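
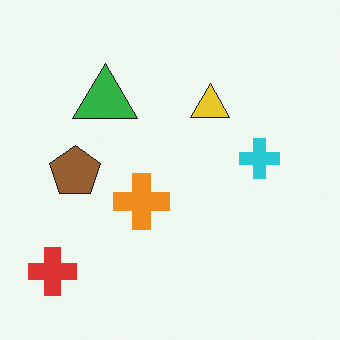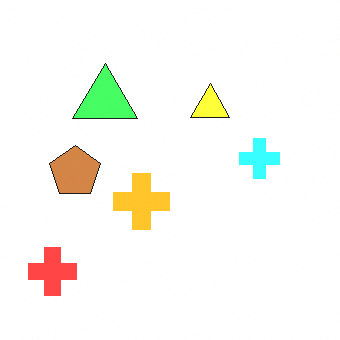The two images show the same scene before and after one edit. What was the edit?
The second image is the first noticeably brightened.

Every pixel — background and shapes alike — is uniformly brightened.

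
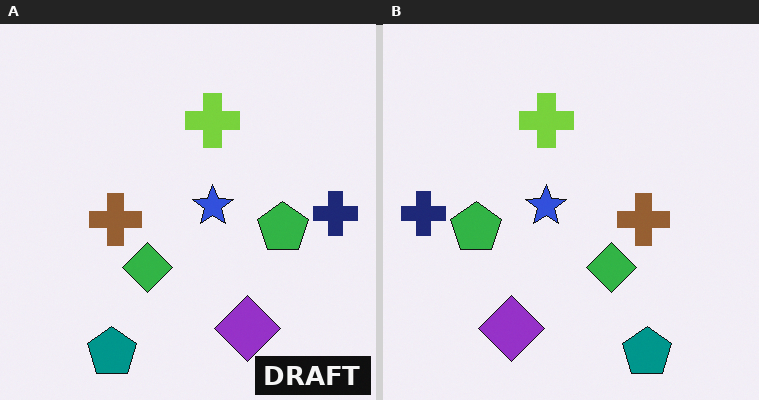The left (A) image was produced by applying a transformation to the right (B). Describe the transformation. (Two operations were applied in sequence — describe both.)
The transformation is: flipped horizontally (left ↔ right), then watermarked with the text "DRAFT" in the lower-right corner.

The navy cross is in the left of the right (B) image and the right of the left (A) — shapes on opposite sides of the vertical midline have swapped in a mirror flip. A dark label reading "DRAFT" appears in the lower-right corner.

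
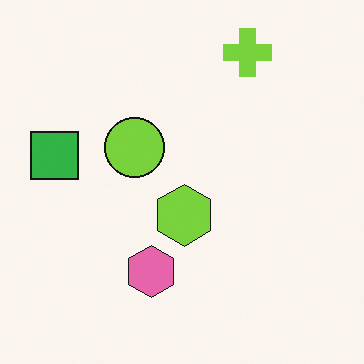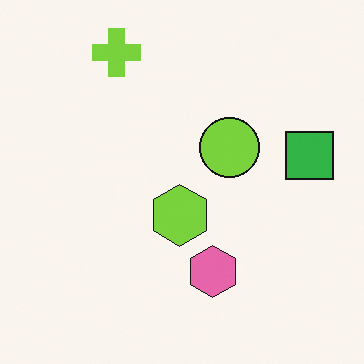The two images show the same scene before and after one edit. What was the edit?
The transformation is: flipped horizontally (left ↔ right).

The green square is in the left of the first image and the right of the second — shapes on opposite sides of the vertical midline have swapped in a mirror flip.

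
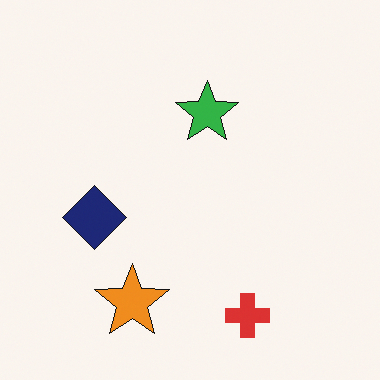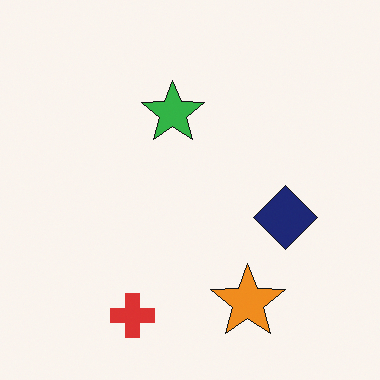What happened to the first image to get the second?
This is the original image flipped horizontally (left ↔ right).

The navy diamond is in the left of the first image and the right of the second — shapes on opposite sides of the vertical midline have swapped in a mirror flip.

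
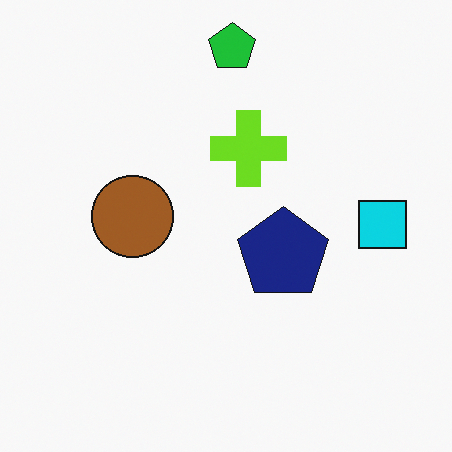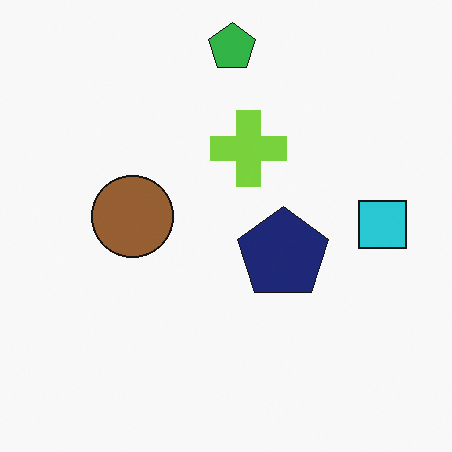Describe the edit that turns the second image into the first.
This is the original image slightly oversaturated.

All colors are more vivid — a global saturation change.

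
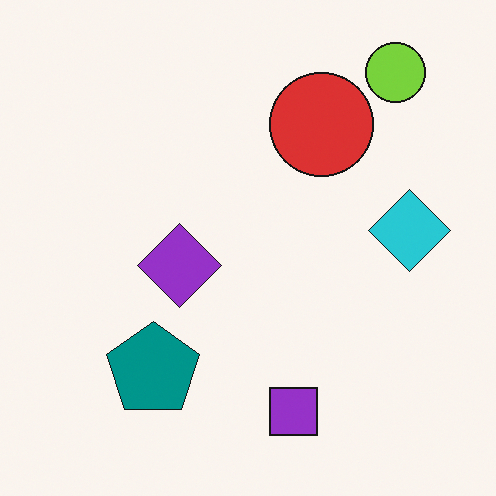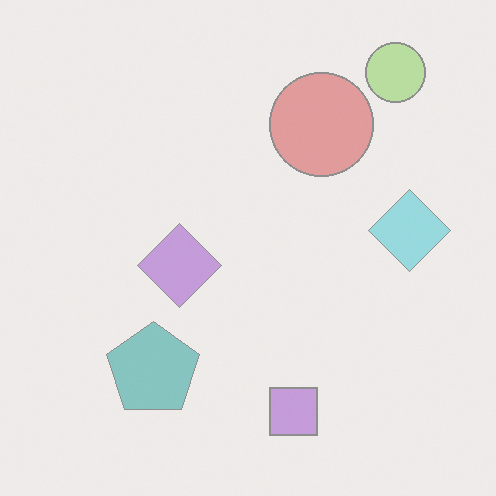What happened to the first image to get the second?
The transformation is: given much lower contrast.

Tones are pushed toward mid-grey across the whole image — a global contrast change.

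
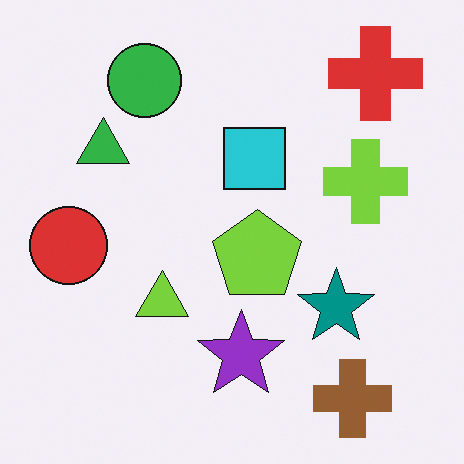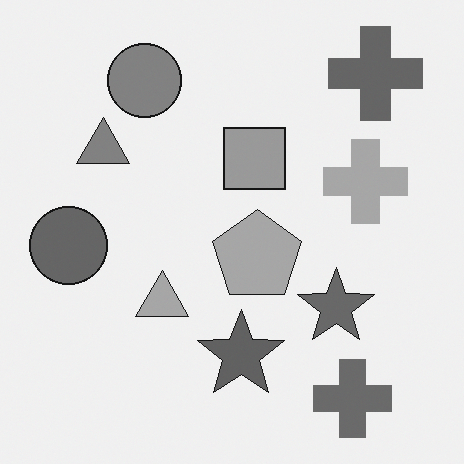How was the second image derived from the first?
The image was converted to grayscale.

All color is removed — every shape is now a shade of grey.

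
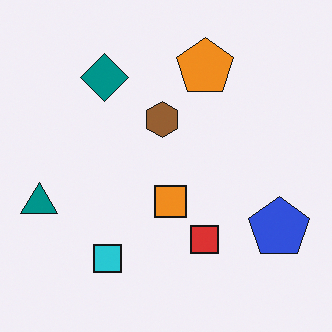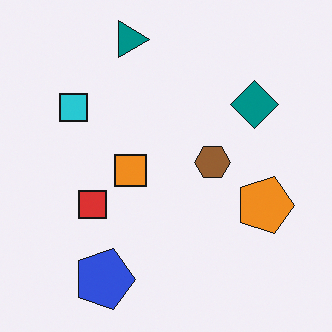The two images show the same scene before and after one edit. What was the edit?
The transformation is: rotated 90° clockwise.

The teal triangle sits in the left of the first image and the top of the second — consistent with a whole-image 90° clockwise rotation.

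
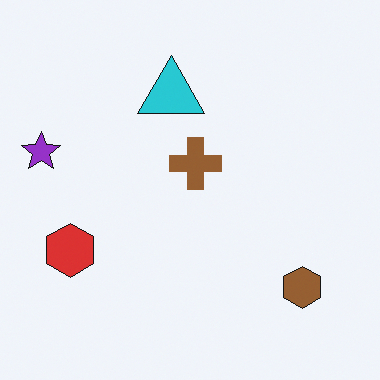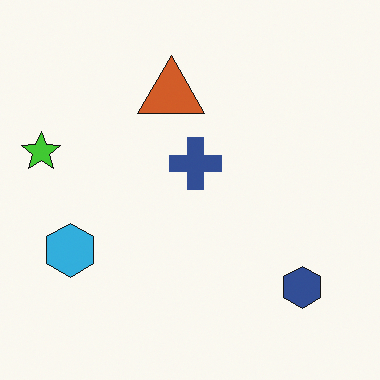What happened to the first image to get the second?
It was hue-shifted by a large amount.

Every shape's color has rotated by the same amount around the hue wheel — a uniform hue shift.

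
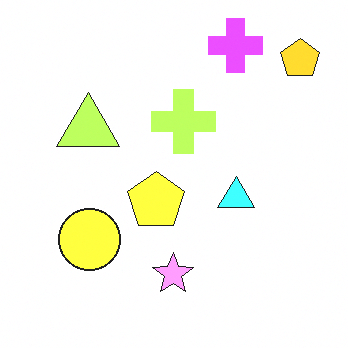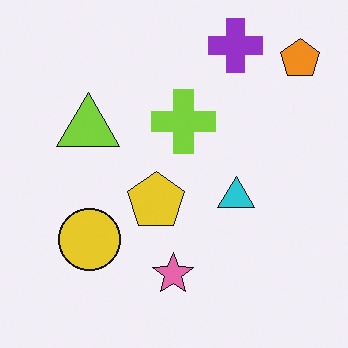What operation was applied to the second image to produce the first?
The transformation is: brightened a lot.

Every pixel — background and shapes alike — is uniformly brightened.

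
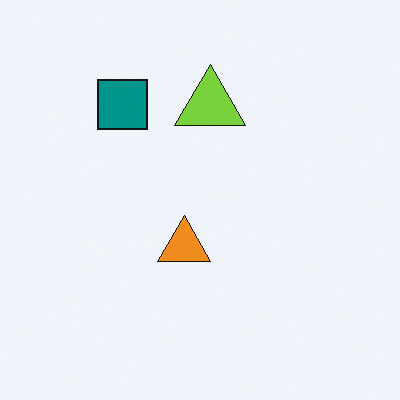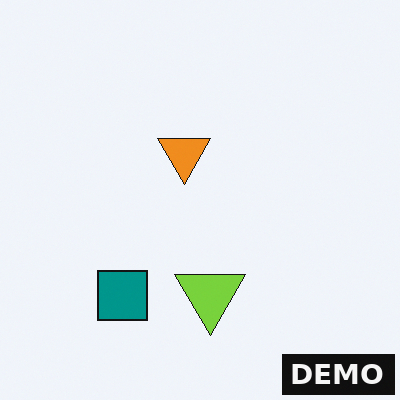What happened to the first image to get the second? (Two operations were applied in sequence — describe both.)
Flipped vertically (top ↔ bottom), then watermarked with the text "DEMO" in the lower-right corner.

The teal square is in the top-left of the first image and the bottom-left of the second — shapes on opposite sides of the horizontal midline have swapped in a mirror flip. A dark label reading "DEMO" appears in the lower-right corner.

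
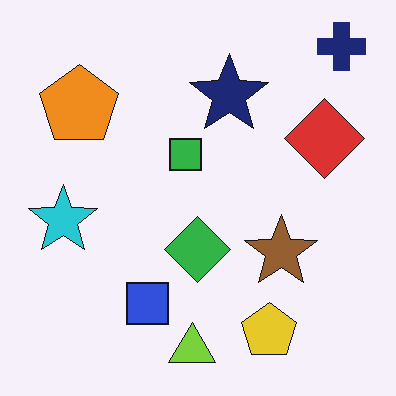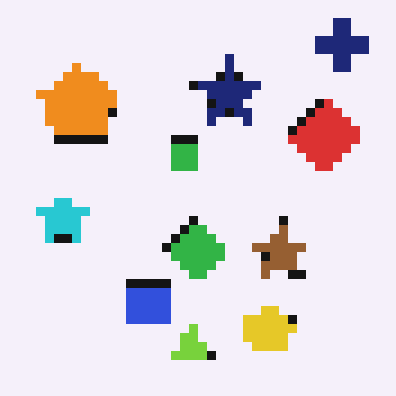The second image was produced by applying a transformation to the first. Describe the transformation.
Heavily pixelated into large blocks.

Shapes are reduced to large square blocks; fine edges and outlines are lost — a downscale-then-upscale (mosaic) effect.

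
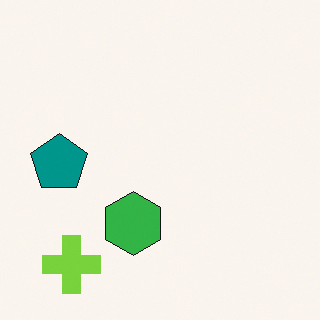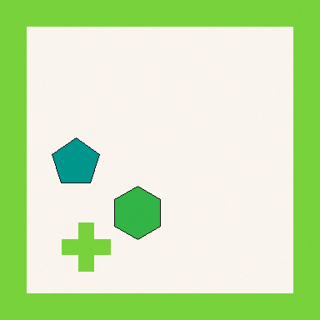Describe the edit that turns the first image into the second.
Framed with a lime border.

A solid lime frame runs around the edge of the second image, with the content slightly shrunk inside it.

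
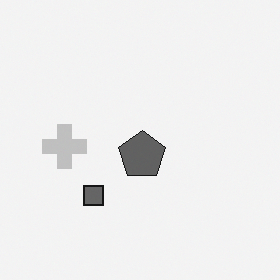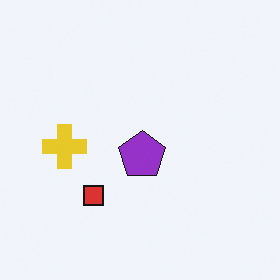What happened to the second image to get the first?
Converted to grayscale.

All color is removed — every shape is now a shade of grey.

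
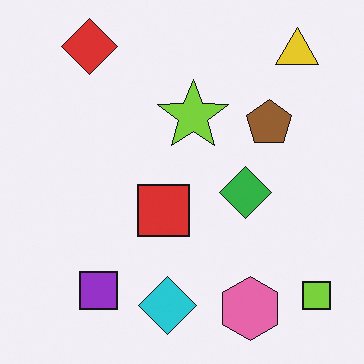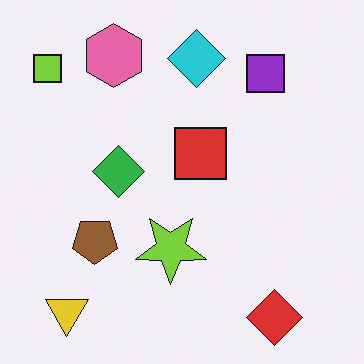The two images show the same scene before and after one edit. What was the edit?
This is the original image rotated 180°.

The lime square sits in the bottom-right of the first image and the top-left of the second — consistent with a whole-image 180° rotation.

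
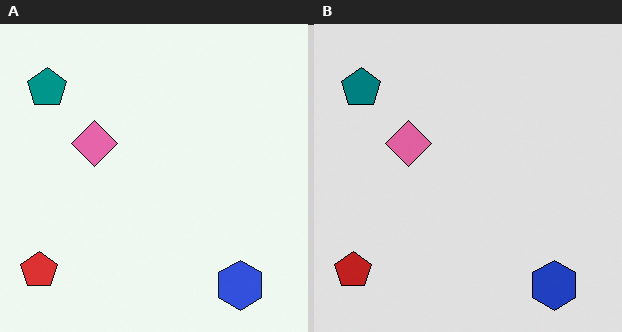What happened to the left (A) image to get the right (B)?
Moderately posterized.

Each flat color has snapped to a coarser quantized level — most visibly, the near-white background has dropped to a flat grey.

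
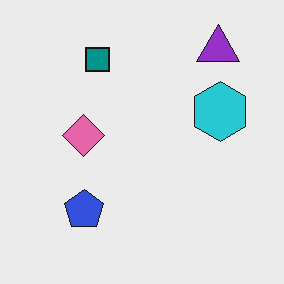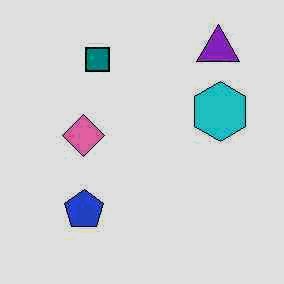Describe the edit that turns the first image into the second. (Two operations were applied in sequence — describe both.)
This is the original image given moderate JPEG compression, then moderately posterized.

Blocky 8×8 compression artifacts appear around shape edges and the flat background shows ringing — characteristic JPEG degradation. Each flat color has snapped to a coarser quantized level — most visibly, the near-white background has dropped to a flat grey.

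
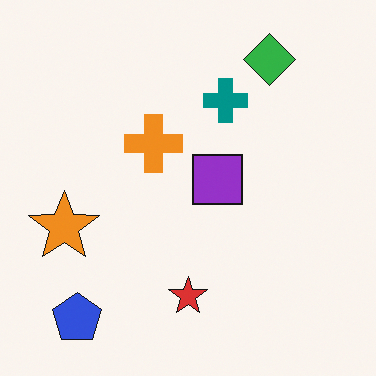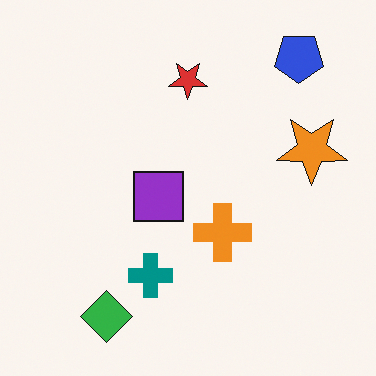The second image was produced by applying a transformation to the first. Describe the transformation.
The image was rotated 180°.

The blue pentagon sits in the bottom-left of the first image and the top-right of the second — consistent with a whole-image 180° rotation.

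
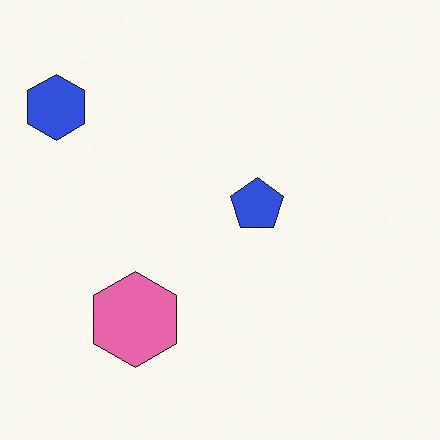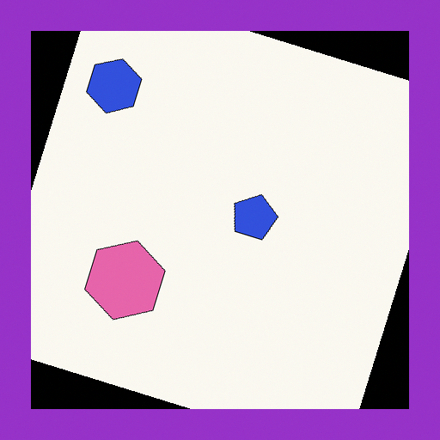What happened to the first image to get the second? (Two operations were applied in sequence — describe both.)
Rotated clockwise by a moderate amount, then framed with a purple border.

Every shape is tilted by the same angle and the image corners show triangular fill wedges — a whole-image rotation by a non-right angle. A solid purple frame runs around the edge of the second image, with the content slightly shrunk inside it.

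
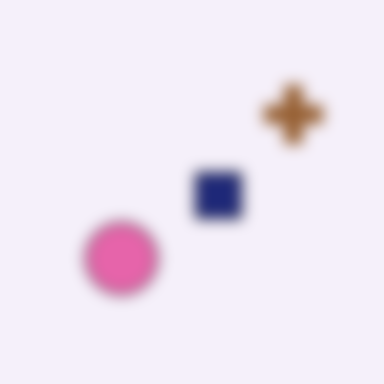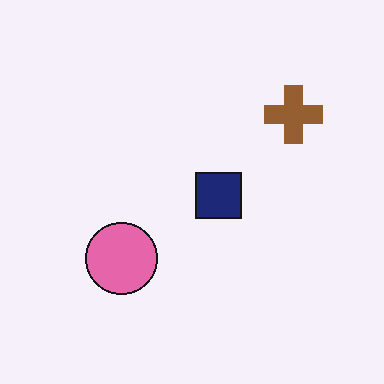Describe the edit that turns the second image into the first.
This is the original image strongly gaussian-blurred.

Shape edges and outlines are uniformly softened across the whole image.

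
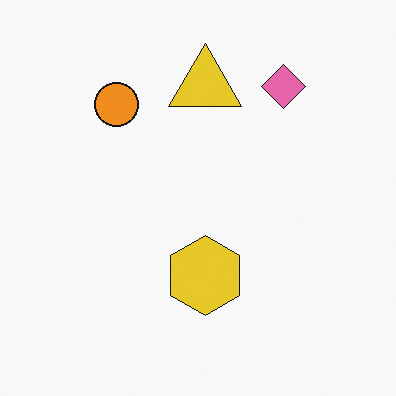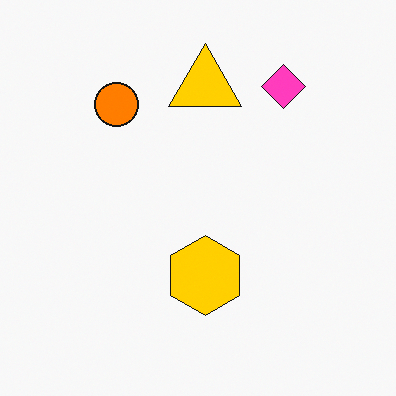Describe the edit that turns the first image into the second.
This is the original image heavily oversaturated.

All colors are more vivid — a global saturation change.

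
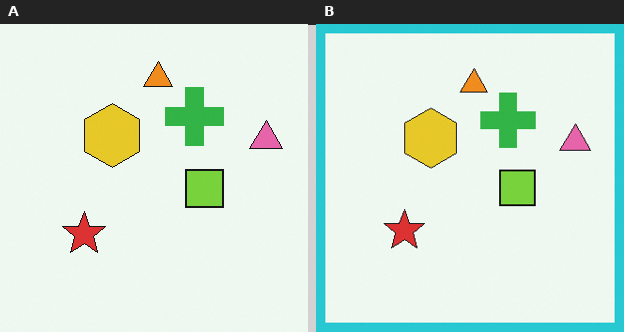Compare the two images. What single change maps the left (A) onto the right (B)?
It was framed with a cyan border.

A solid cyan frame runs around the edge of the right (B) image, with the content slightly shrunk inside it.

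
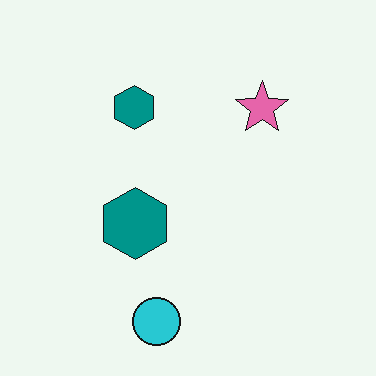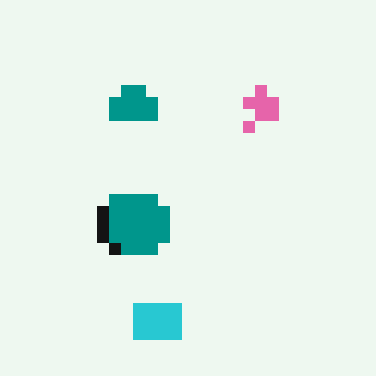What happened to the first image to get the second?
The image was coarsely pixelated.

Shapes are reduced to large square blocks; fine edges and outlines are lost — a downscale-then-upscale (mosaic) effect.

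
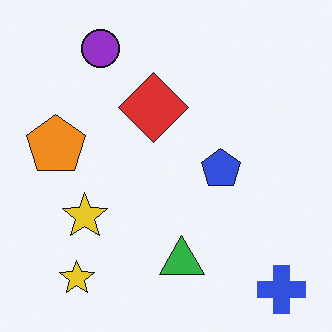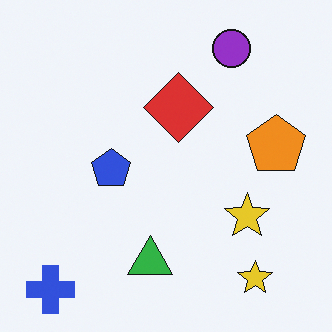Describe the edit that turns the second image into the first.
The transformation is: flipped horizontally (left ↔ right).

The blue cross is in the bottom-left of the second image and the bottom-right of the first — shapes on opposite sides of the vertical midline have swapped in a mirror flip.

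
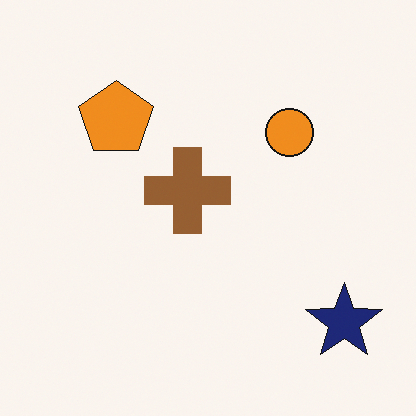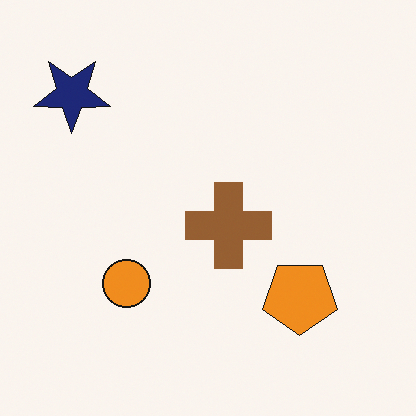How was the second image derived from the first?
The image was rotated 180°.

The navy star sits in the bottom-right of the first image and the top-left of the second — consistent with a whole-image 180° rotation.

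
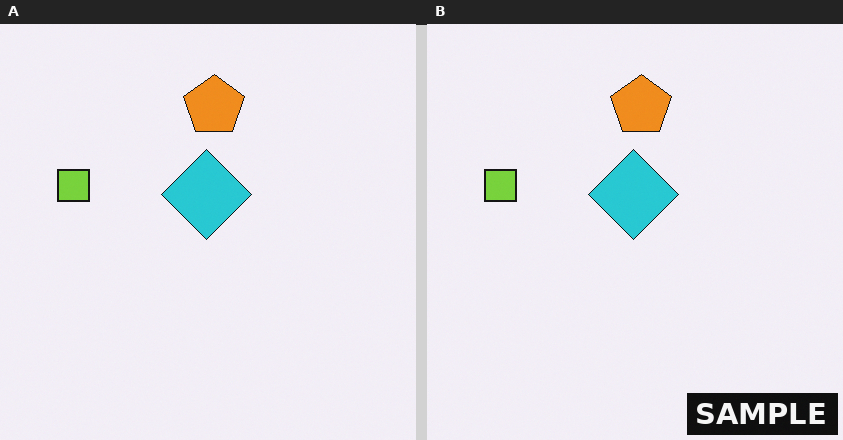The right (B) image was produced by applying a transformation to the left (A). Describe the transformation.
The transformation is: watermarked with the text "SAMPLE" in the lower-right corner.

A dark label reading "SAMPLE" appears in the lower-right corner.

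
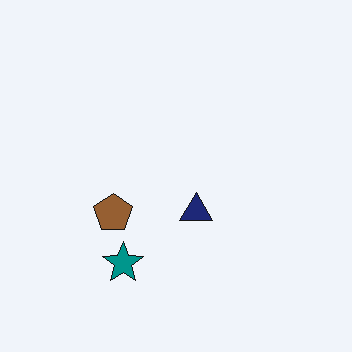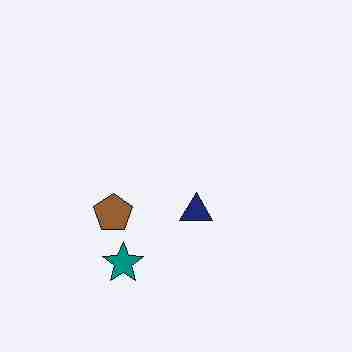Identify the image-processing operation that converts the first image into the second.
Degraded with heavy JPEG compression.

Blocky 8×8 compression artifacts appear around shape edges and the flat background shows ringing — characteristic JPEG degradation.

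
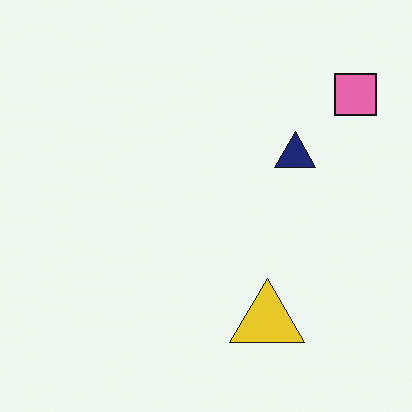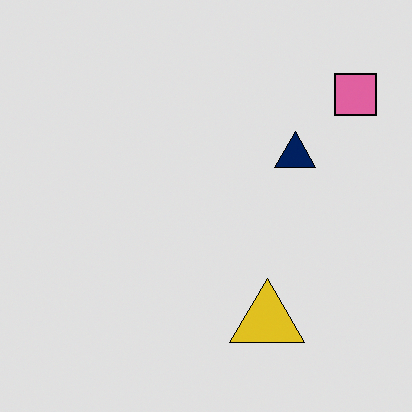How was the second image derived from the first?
The second image is the first moderately posterized.

Each flat color has snapped to a coarser quantized level — most visibly, the near-white background has dropped to a flat grey.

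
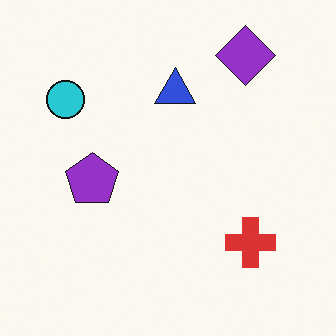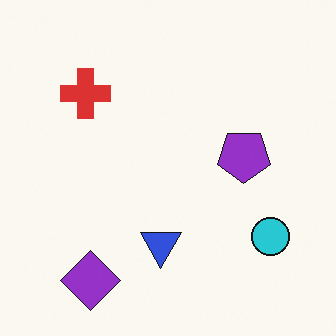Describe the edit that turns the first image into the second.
The second image is the first rotated 180°.

The purple diamond sits in the top-right of the first image and the bottom-left of the second — consistent with a whole-image 180° rotation.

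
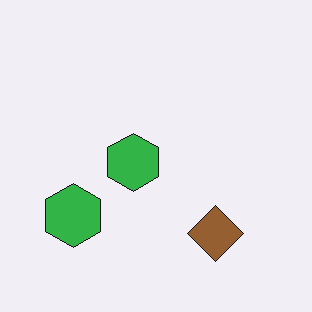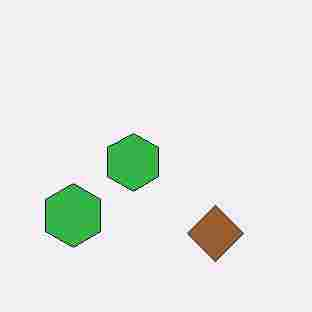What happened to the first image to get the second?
Heavily JPEG-compressed with obvious blocking artifacts.

Blocky 8×8 compression artifacts appear around shape edges and the flat background shows ringing — characteristic JPEG degradation.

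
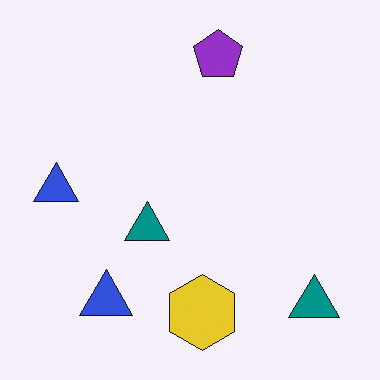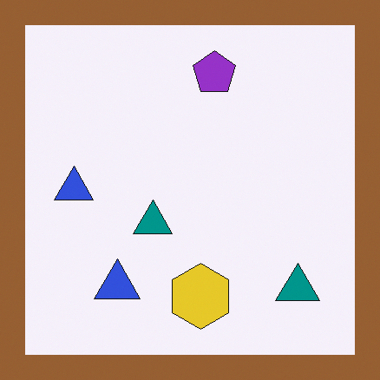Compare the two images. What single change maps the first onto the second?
The second image is the first framed with a brown border.

A solid brown frame runs around the edge of the second image, with the content slightly shrunk inside it.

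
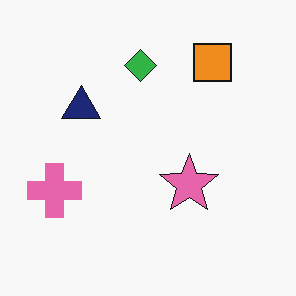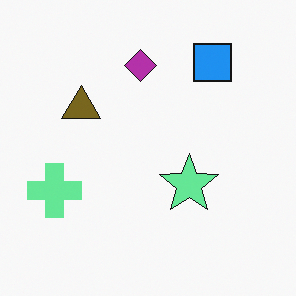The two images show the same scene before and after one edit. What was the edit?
It was hue-shifted by a large amount.

Every shape's color has rotated by the same amount around the hue wheel — a uniform hue shift.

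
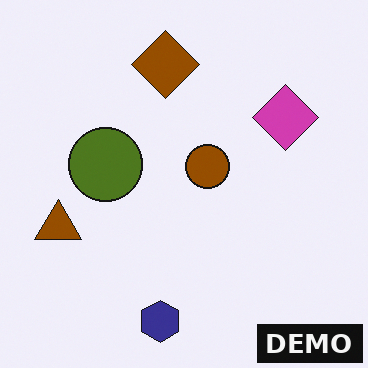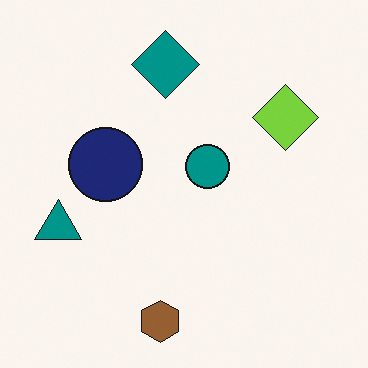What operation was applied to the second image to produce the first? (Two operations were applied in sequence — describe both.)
This is the original image hue-shifted by a large amount, then watermarked with the text "DEMO" in the lower-right corner.

Every shape's color has rotated by the same amount around the hue wheel — a uniform hue shift. A dark label reading "DEMO" appears in the lower-right corner.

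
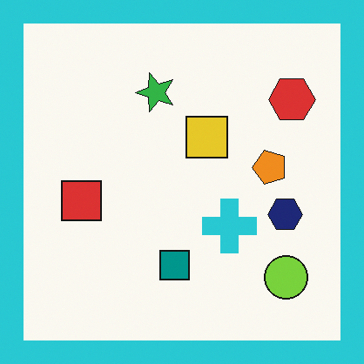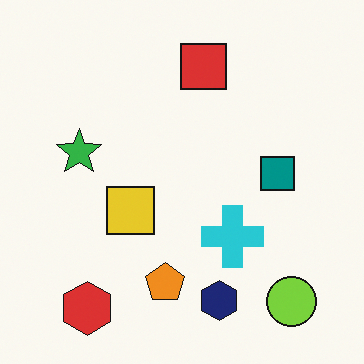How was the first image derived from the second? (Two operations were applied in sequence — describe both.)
It was transposed (reflected across the top-left ↔ bottom-right diagonal), then framed with a cyan border.

Shapes have swapped their row and column positions — what was in the top-right is now in the bottom-left — a diagonal reflection. A solid cyan frame runs around the edge of the first image, with the content slightly shrunk inside it.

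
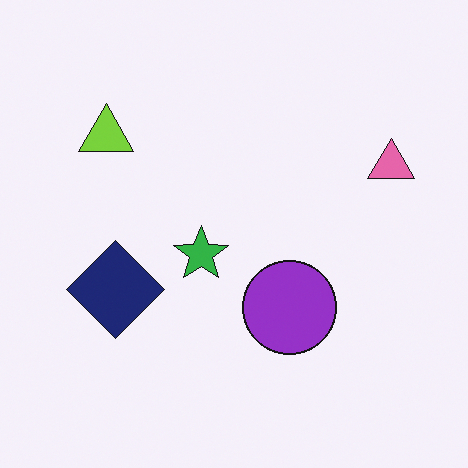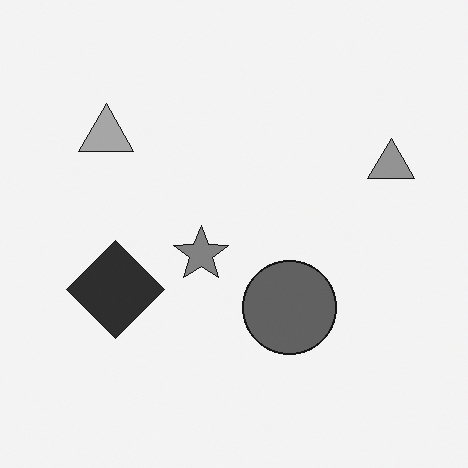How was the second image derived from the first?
The second image is the first converted to grayscale.

All color is removed — every shape is now a shade of grey.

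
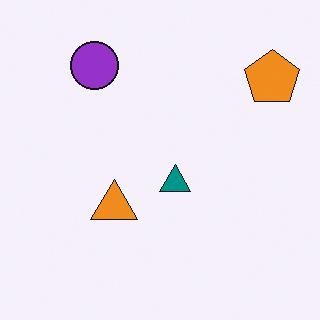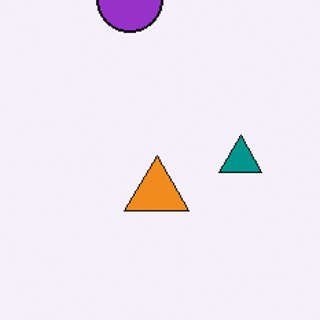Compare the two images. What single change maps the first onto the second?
This is the original image cropped to a modestly smaller region and rescaled.

The visible shapes are larger and the field of view is narrower; shapes near the original edges may be partly or wholly outside the frame — a crop-and-rescale.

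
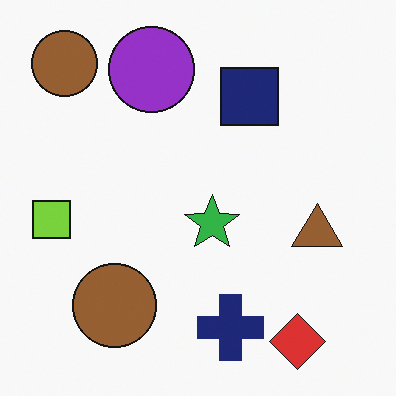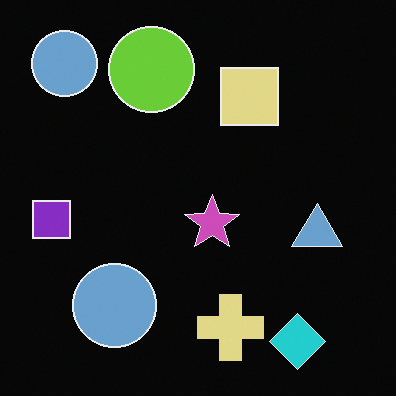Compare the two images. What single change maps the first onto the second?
Color-inverted (negative).

The light background has become dark and every shape's color is its complement — a photographic negative.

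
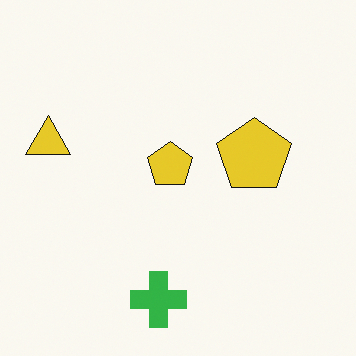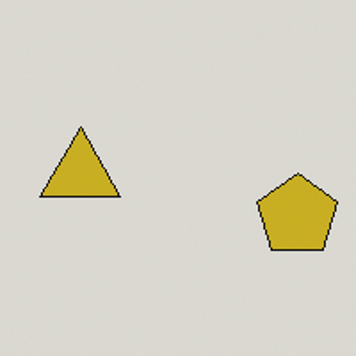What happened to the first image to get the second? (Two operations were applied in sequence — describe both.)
It was slightly darkened, then cropped to a noticeably smaller region and rescaled.

Every pixel — background and shapes alike — is uniformly darkened. The visible shapes are larger and the field of view is narrower; shapes near the original edges may be partly or wholly outside the frame — a crop-and-rescale.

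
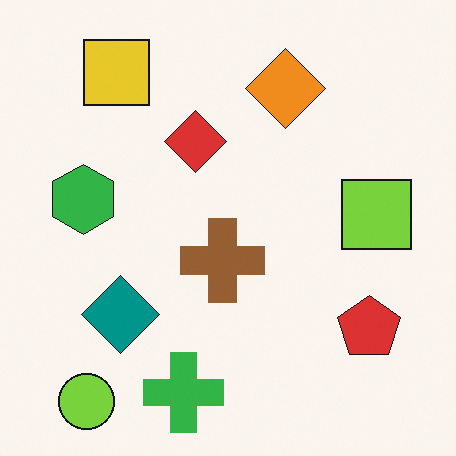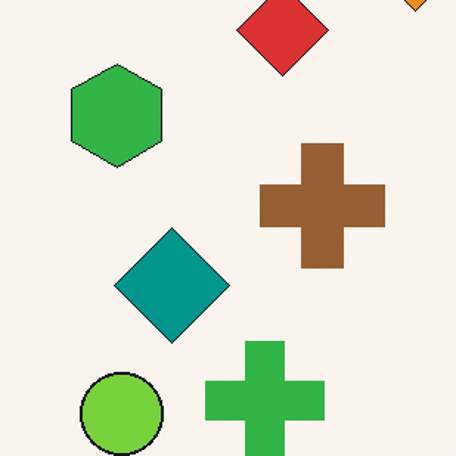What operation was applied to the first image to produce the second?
The image was cropped slightly and scaled back up.

The visible shapes are larger and the field of view is narrower; shapes near the original edges may be partly or wholly outside the frame — a crop-and-rescale.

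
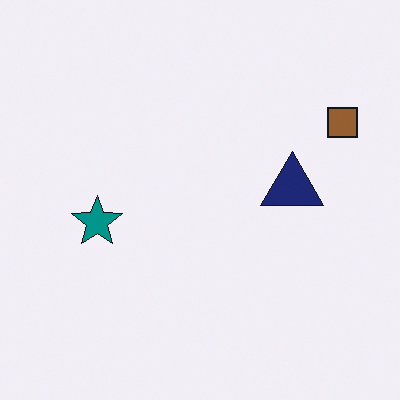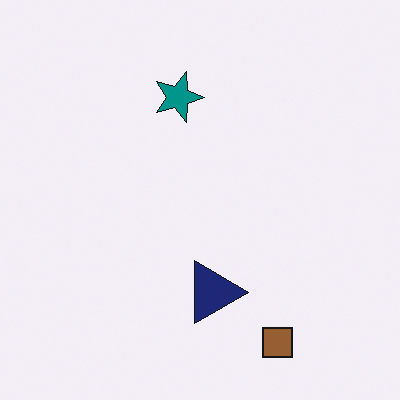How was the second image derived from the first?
The transformation is: rotated 90° clockwise.

The brown square sits in the top-right of the first image and the bottom-right of the second — consistent with a whole-image 90° clockwise rotation.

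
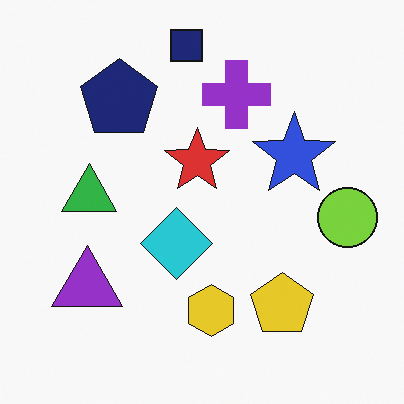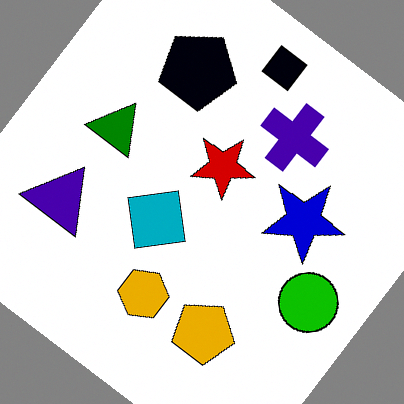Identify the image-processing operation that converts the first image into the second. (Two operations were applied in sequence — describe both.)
The second image is the first given much higher contrast, then rotated clockwise by a large amount — several tens of degrees.

Tones are pushed away from mid-grey across the whole image — a global contrast change. Every shape is tilted by the same angle and the image corners show triangular fill wedges — a whole-image rotation by a non-right angle.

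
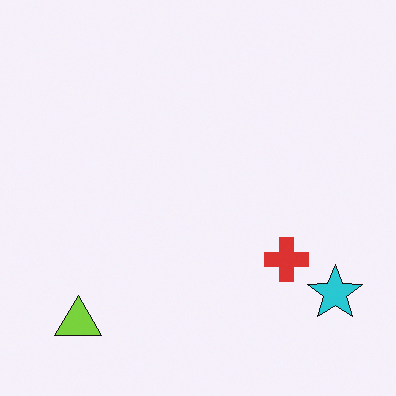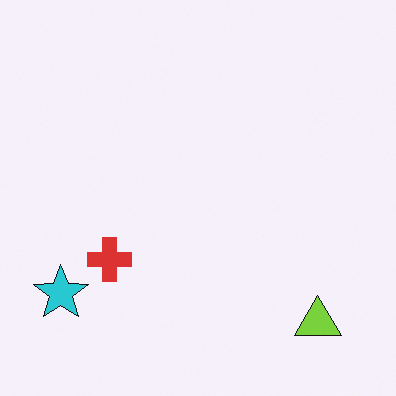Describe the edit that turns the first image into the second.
This is the original image flipped horizontally (left ↔ right).

The cyan star is in the bottom-right of the first image and the bottom-left of the second — shapes on opposite sides of the vertical midline have swapped in a mirror flip.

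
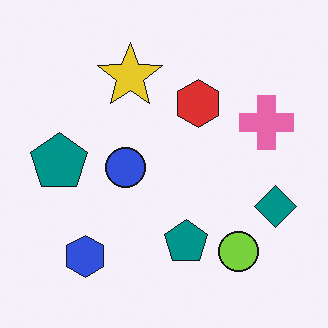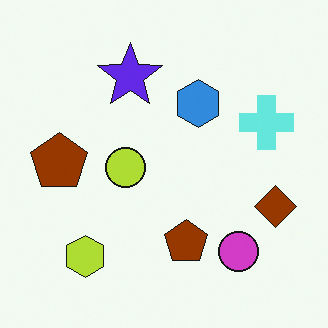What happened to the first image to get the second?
The second image is the first hue-shifted through roughly half the color wheel.

Every shape's color has rotated by the same amount around the hue wheel — a uniform hue shift.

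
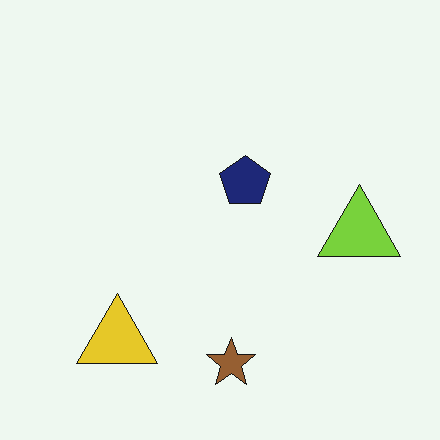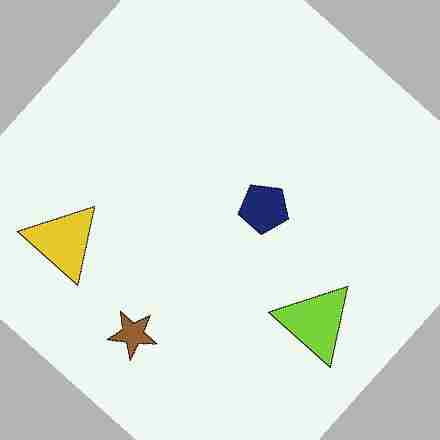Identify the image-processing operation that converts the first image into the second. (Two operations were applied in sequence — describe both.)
Rotated clockwise by a large amount — several tens of degrees, then degraded with heavy JPEG compression.

Every shape is tilted by the same angle and the image corners show triangular fill wedges — a whole-image rotation by a non-right angle. Blocky 8×8 compression artifacts appear around shape edges and the flat background shows ringing — characteristic JPEG degradation.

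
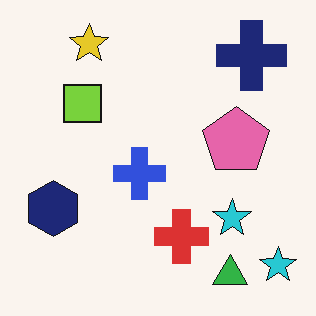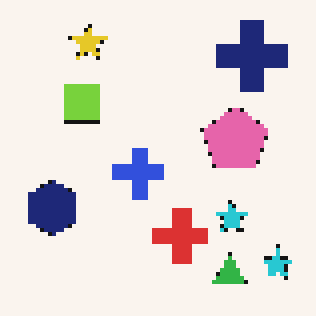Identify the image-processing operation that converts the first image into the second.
The second image is the first mildly pixelated.

Shapes are reduced to large square blocks; fine edges and outlines are lost — a downscale-then-upscale (mosaic) effect.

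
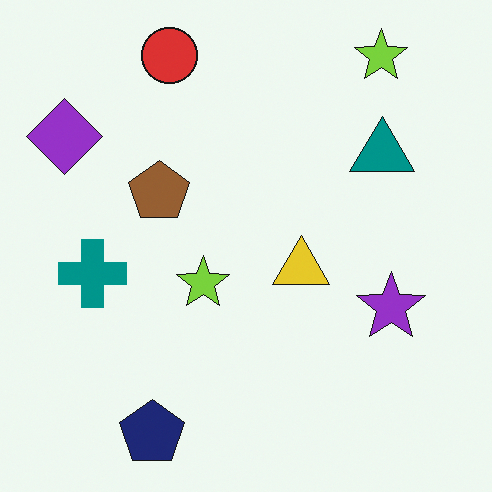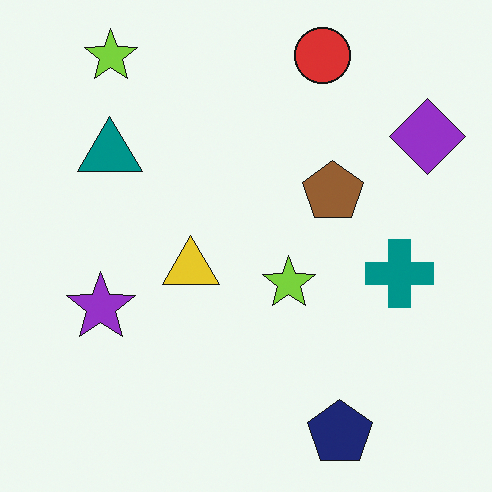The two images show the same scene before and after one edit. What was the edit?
This is the original image flipped horizontally (left ↔ right).

The purple diamond is in the top-left of the first image and the top-right of the second — shapes on opposite sides of the vertical midline have swapped in a mirror flip.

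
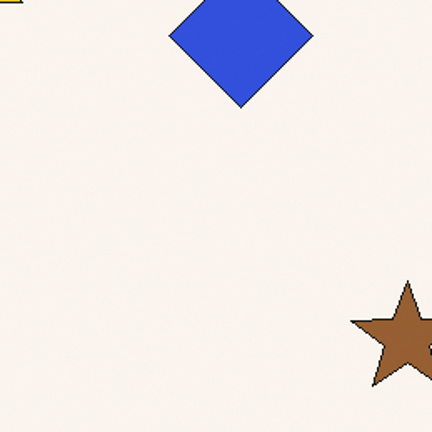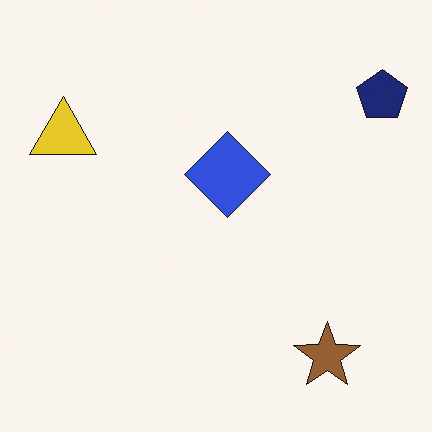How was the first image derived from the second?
This is the original image cropped to a noticeably smaller region and rescaled.

The visible shapes are larger and the field of view is narrower; shapes near the original edges may be partly or wholly outside the frame — a crop-and-rescale.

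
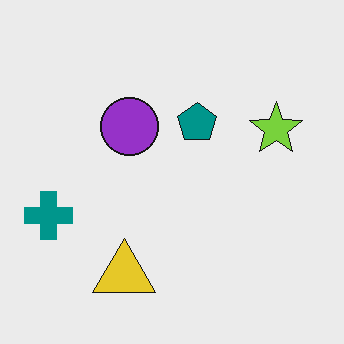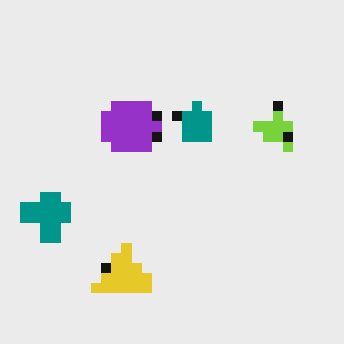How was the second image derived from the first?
It was coarsely pixelated.

Shapes are reduced to large square blocks; fine edges and outlines are lost — a downscale-then-upscale (mosaic) effect.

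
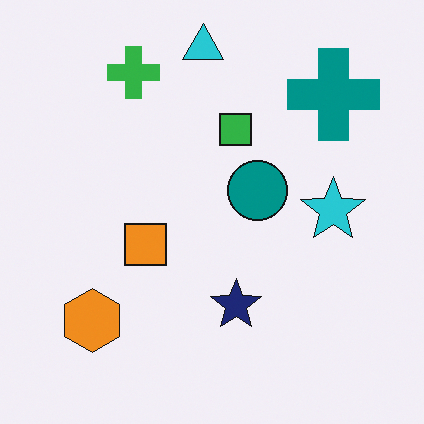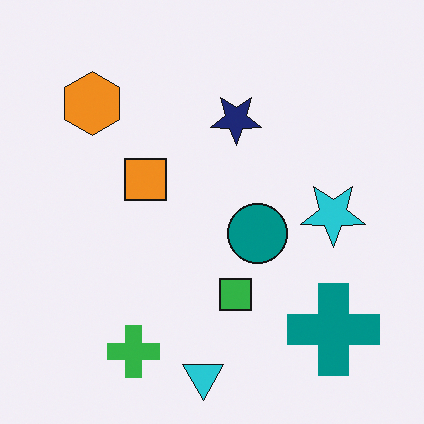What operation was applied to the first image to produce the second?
The second image is the first flipped vertically (top ↔ bottom).

The cyan triangle is in the top of the first image and the bottom of the second — shapes on opposite sides of the horizontal midline have swapped in a mirror flip.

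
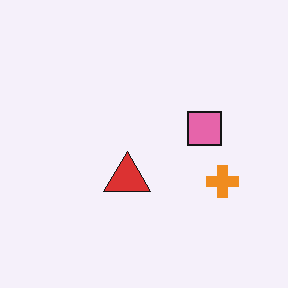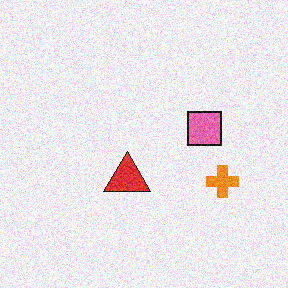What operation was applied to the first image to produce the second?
The image was degraded with visible gaussian noise.

Random speckle covers the whole image, including the flat background.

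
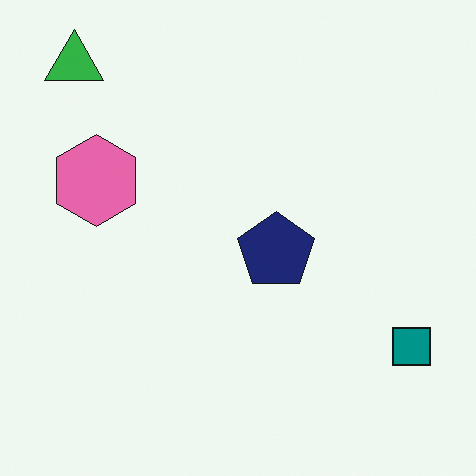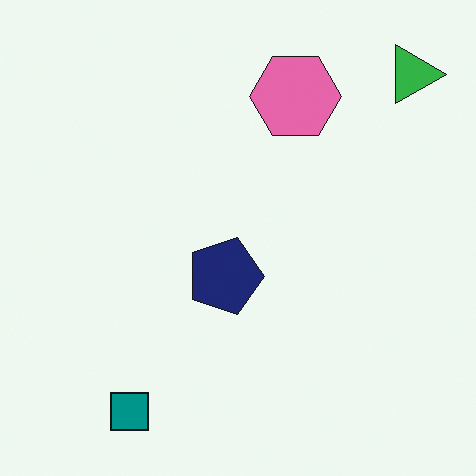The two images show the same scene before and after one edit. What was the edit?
Rotated 90° clockwise.

The green triangle sits in the top-left of the first image and the top-right of the second — consistent with a whole-image 90° clockwise rotation.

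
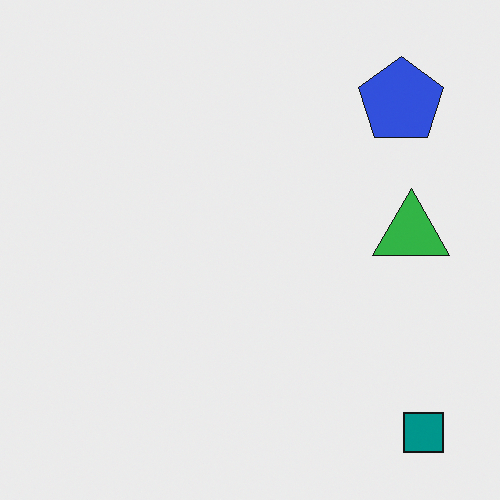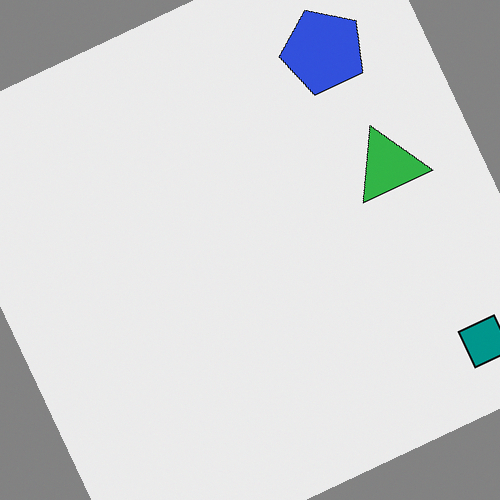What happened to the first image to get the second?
This is the original image rotated counter-clockwise by a moderate amount.

Every shape is tilted by the same angle and the image corners show triangular fill wedges — a whole-image rotation by a non-right angle.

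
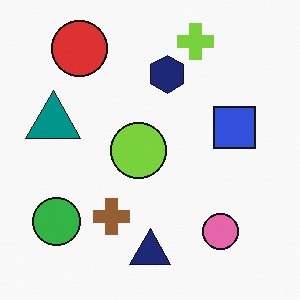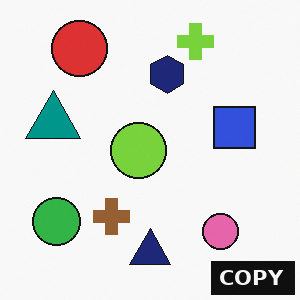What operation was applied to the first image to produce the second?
The transformation is: watermarked with the text "COPY" in the lower-right corner.

A dark label reading "COPY" appears in the lower-right corner.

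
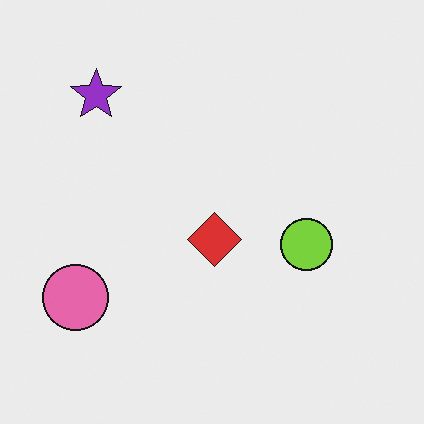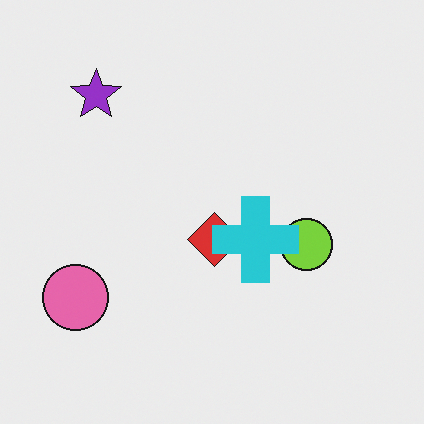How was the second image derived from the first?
The second image is the first overlaid with an additional cyan cross.

A cyan cross appears in the second image that is absent from the first.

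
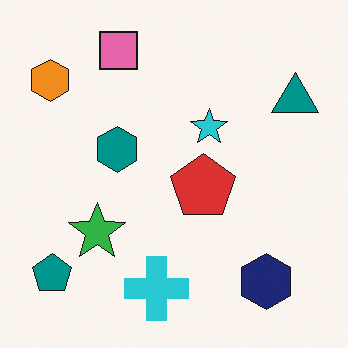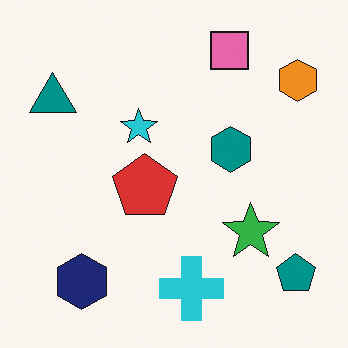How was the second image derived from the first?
The transformation is: flipped horizontally (left ↔ right).

The orange hexagon is in the top-left of the first image and the top-right of the second — shapes on opposite sides of the vertical midline have swapped in a mirror flip.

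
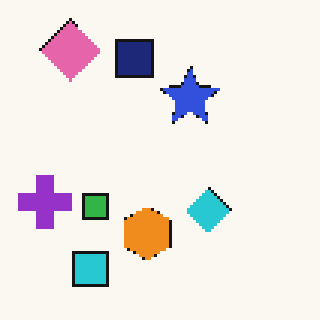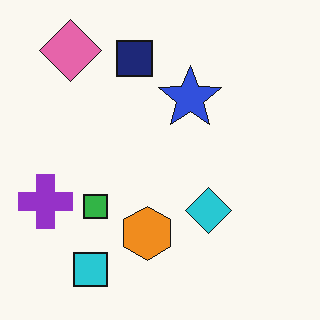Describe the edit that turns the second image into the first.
The image was lightly pixelated (a mild mosaic effect).

Shapes are reduced to large square blocks; fine edges and outlines are lost — a downscale-then-upscale (mosaic) effect.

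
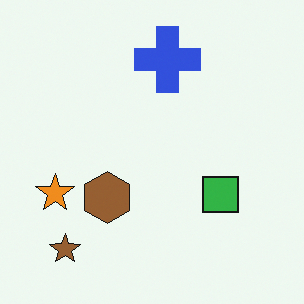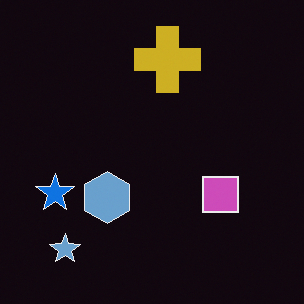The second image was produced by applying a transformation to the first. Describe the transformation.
Color-inverted (negative).

The light background has become dark and every shape's color is its complement — a photographic negative.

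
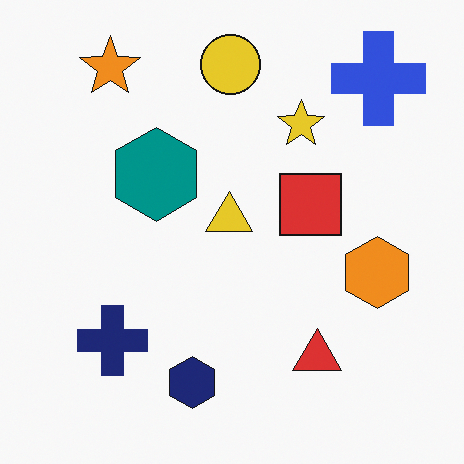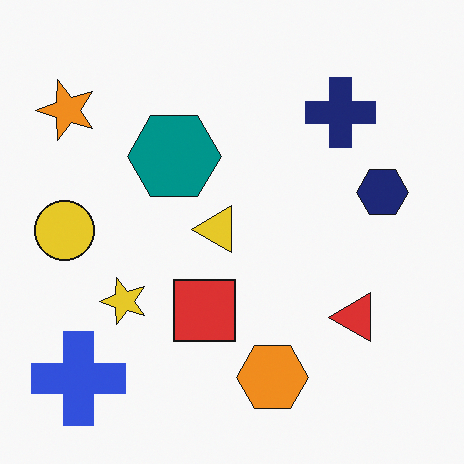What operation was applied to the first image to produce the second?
The transformation is: transposed (reflected across the top-left ↔ bottom-right diagonal).

Shapes have swapped their row and column positions — what was in the top-right is now in the bottom-left — a diagonal reflection.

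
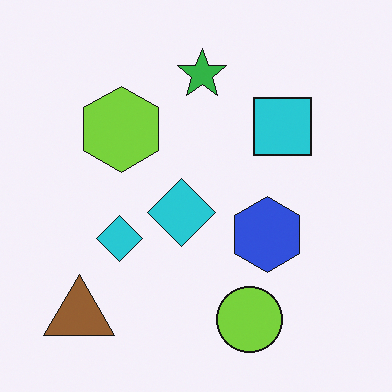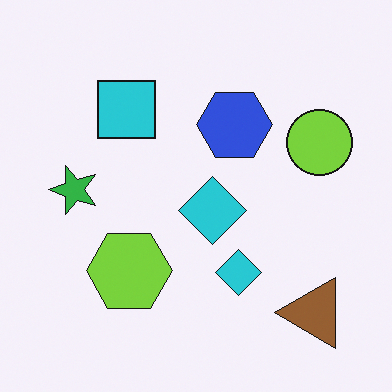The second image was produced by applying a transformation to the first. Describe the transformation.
It was rotated 90° counter-clockwise.

The brown triangle sits in the bottom-left of the first image and the bottom-right of the second — consistent with a whole-image 90° counter-clockwise rotation.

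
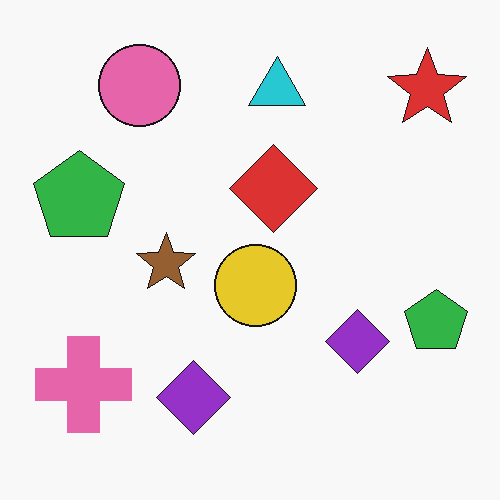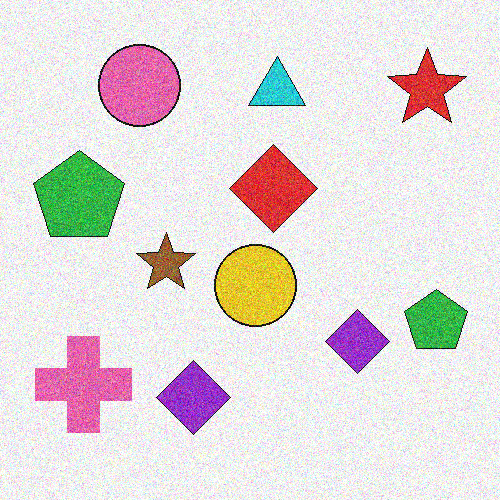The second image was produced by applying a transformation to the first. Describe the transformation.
The transformation is: degraded with strong gaussian noise.

Random speckle covers the whole image, including the flat background.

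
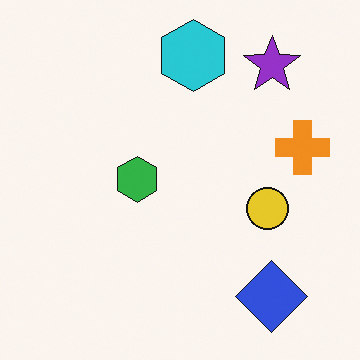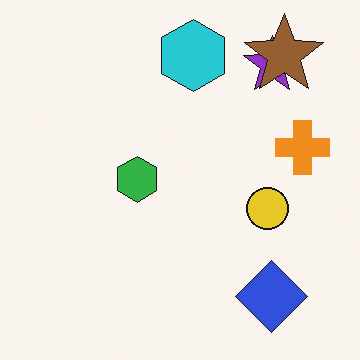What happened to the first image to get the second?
The transformation is: overlaid with an additional brown star.

A brown star appears in the second image that is absent from the first.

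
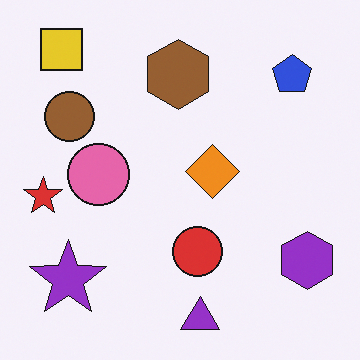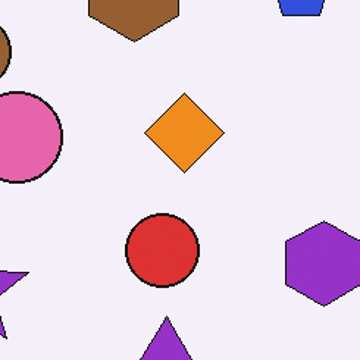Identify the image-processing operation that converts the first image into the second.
This is the original image cropped to a modestly smaller region and rescaled.

The visible shapes are larger and the field of view is narrower; shapes near the original edges may be partly or wholly outside the frame — a crop-and-rescale.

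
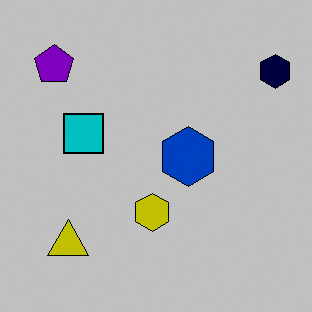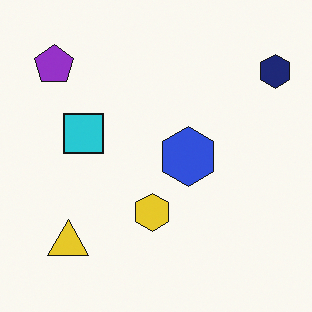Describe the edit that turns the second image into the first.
The transformation is: aggressively posterized.

Each flat color has snapped to a coarser quantized level — most visibly, the near-white background has dropped to a flat grey.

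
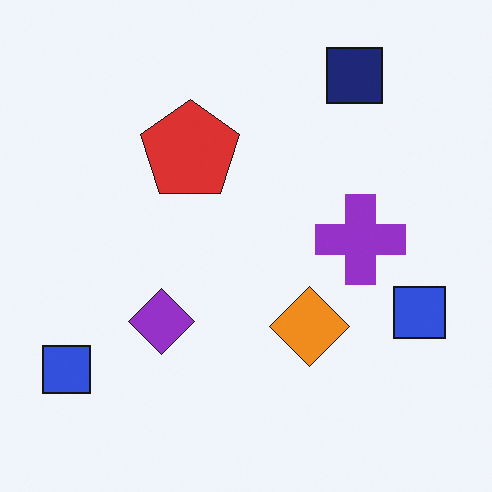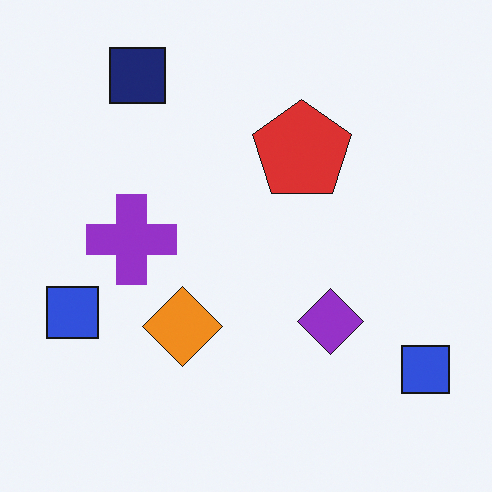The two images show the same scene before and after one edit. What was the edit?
Flipped horizontally (left ↔ right).

The purple cross is in the right of the first image and the left of the second — shapes on opposite sides of the vertical midline have swapped in a mirror flip.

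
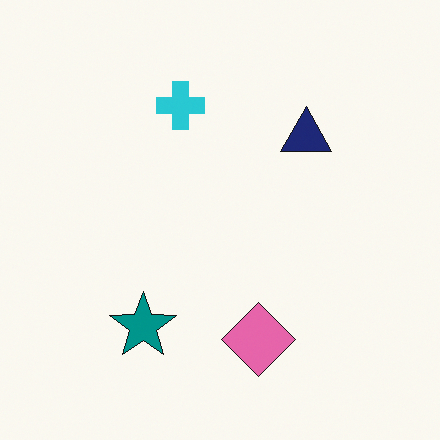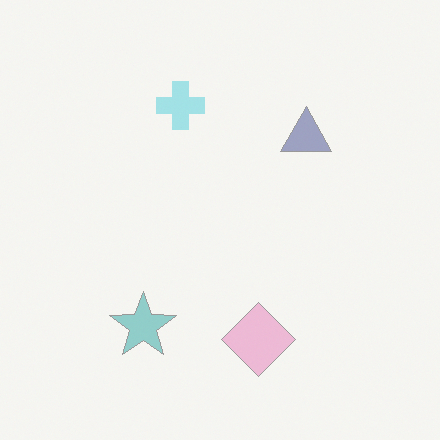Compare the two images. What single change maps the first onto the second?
The second image is the first washed out (contrast reduced).

Tones are pushed toward mid-grey across the whole image — a global contrast change.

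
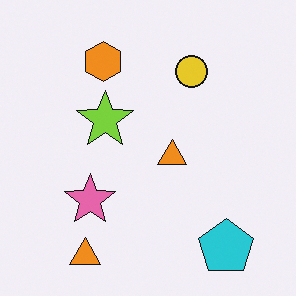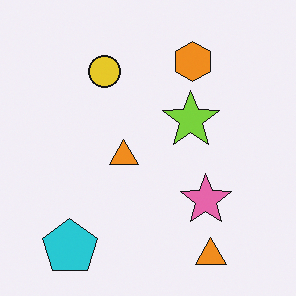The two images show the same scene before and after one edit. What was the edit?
Flipped horizontally (left ↔ right).

The cyan pentagon is in the bottom-right of the first image and the bottom-left of the second — shapes on opposite sides of the vertical midline have swapped in a mirror flip.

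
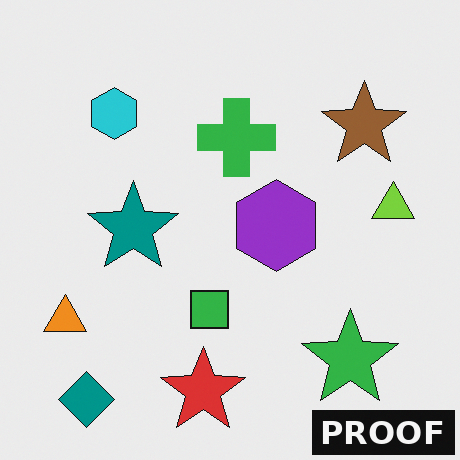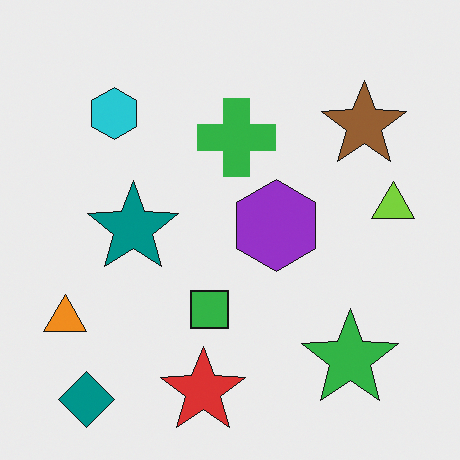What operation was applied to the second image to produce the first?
The transformation is: watermarked with the text "PROOF" in the lower-right corner.

A dark label reading "PROOF" appears in the lower-right corner.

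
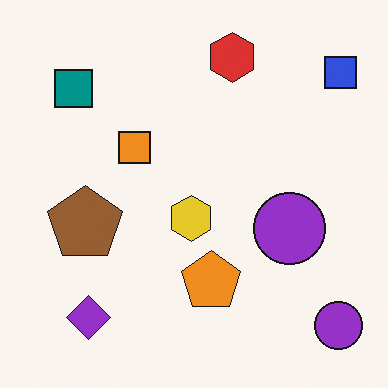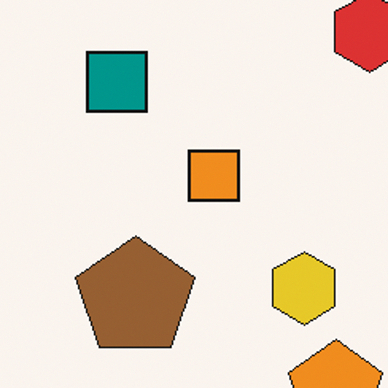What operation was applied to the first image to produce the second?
The second image is the first cropped to a modestly smaller region and rescaled.

The visible shapes are larger and the field of view is narrower; shapes near the original edges may be partly or wholly outside the frame — a crop-and-rescale.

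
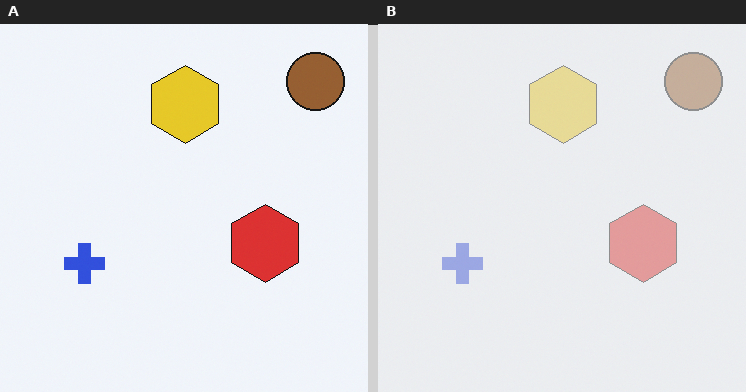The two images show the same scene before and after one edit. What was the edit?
This is the original image washed out (contrast reduced).

Tones are pushed toward mid-grey across the whole image — a global contrast change.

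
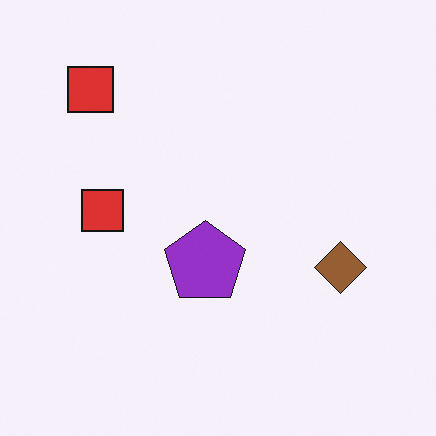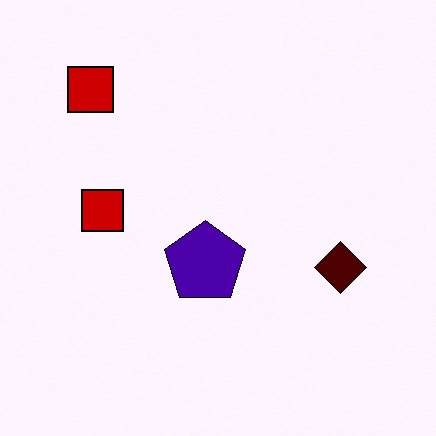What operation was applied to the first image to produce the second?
This is the original image given much higher contrast.

Tones are pushed away from mid-grey across the whole image — a global contrast change.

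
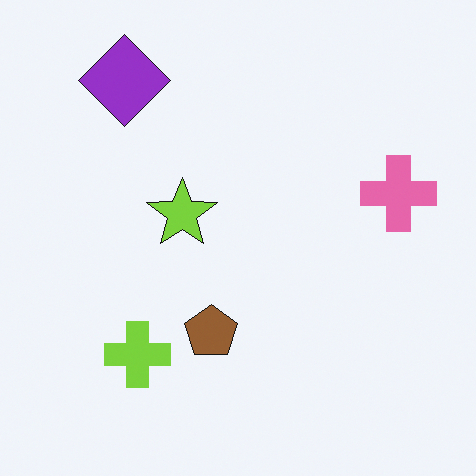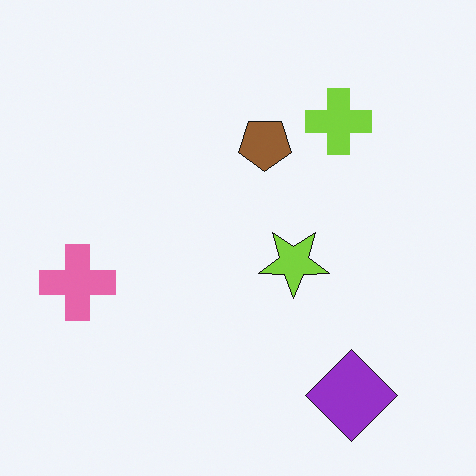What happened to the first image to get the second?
The second image is the first rotated 180°.

The purple diamond sits in the top-left of the first image and the bottom-right of the second — consistent with a whole-image 180° rotation.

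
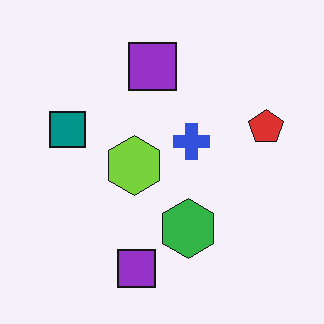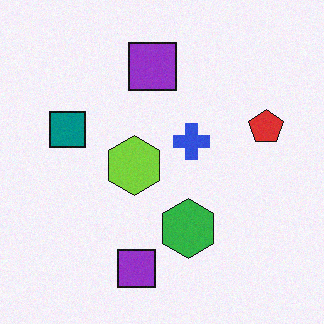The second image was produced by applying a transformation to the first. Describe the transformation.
Degraded with subtle gaussian noise.

Random speckle covers the whole image, including the flat background.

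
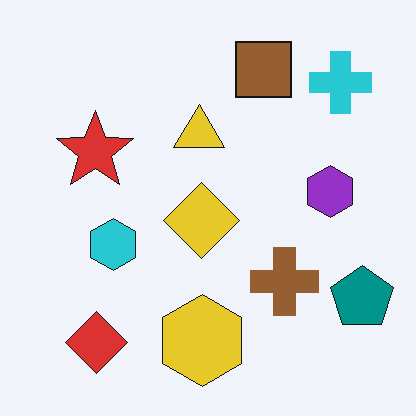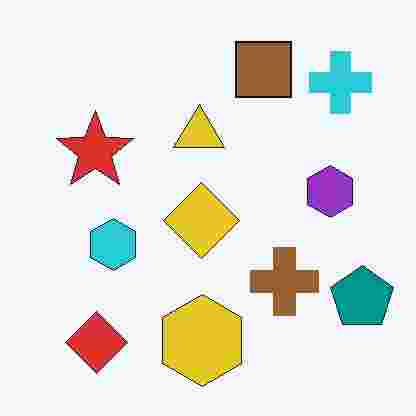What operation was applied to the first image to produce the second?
It was degraded with heavy JPEG compression.

Blocky 8×8 compression artifacts appear around shape edges and the flat background shows ringing — characteristic JPEG degradation.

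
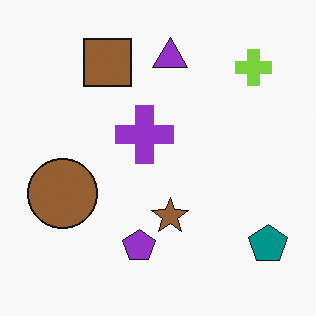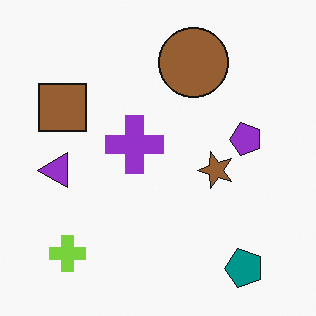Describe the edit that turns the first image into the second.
It was transposed (reflected across the top-left ↔ bottom-right diagonal).

Shapes have swapped their row and column positions — what was in the top-right is now in the bottom-left — a diagonal reflection.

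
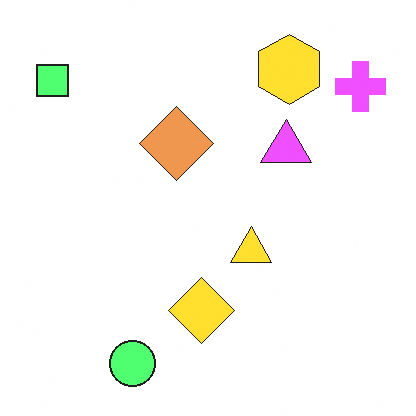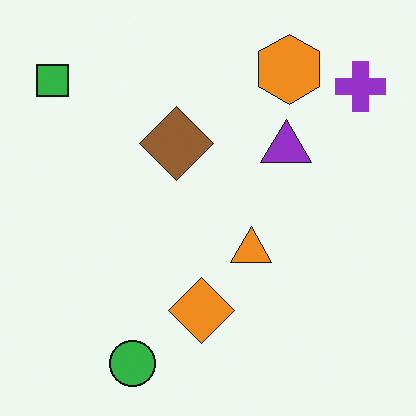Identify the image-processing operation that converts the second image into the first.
It was substantially brightened.

Every pixel — background and shapes alike — is uniformly brightened.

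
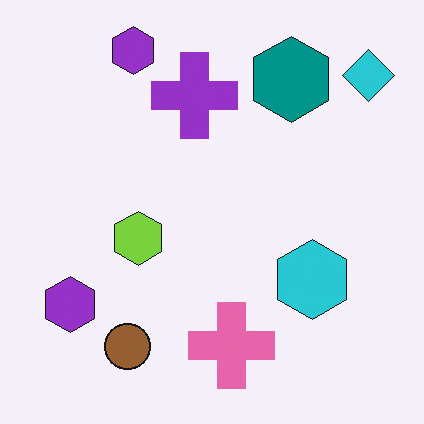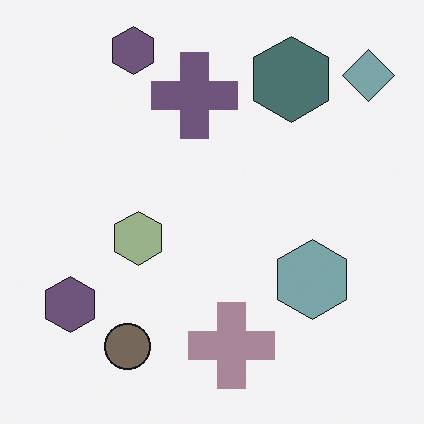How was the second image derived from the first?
Made much more muted (saturation change).

All colors are more muted and greyish — a global saturation change.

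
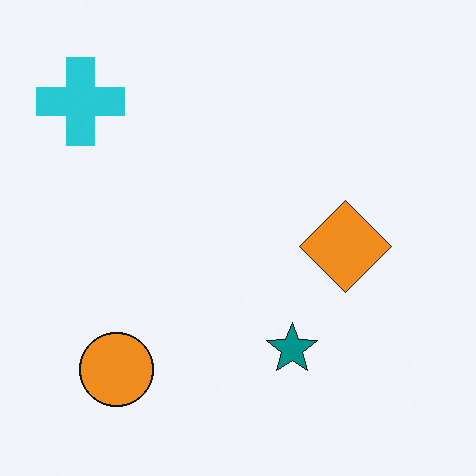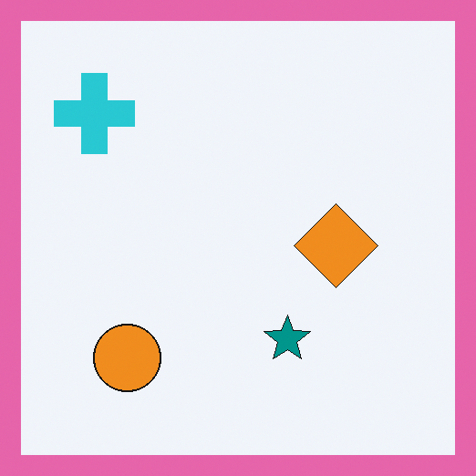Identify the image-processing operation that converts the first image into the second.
Framed with a pink border.

A solid pink frame runs around the edge of the second image, with the content slightly shrunk inside it.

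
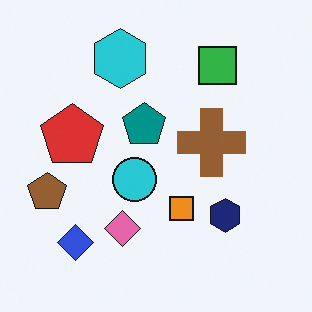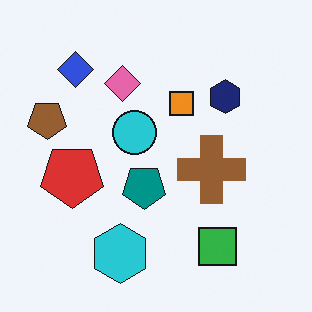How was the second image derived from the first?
The transformation is: flipped vertically (top ↔ bottom).

The cyan hexagon is in the top of the first image and the bottom of the second — shapes on opposite sides of the horizontal midline have swapped in a mirror flip.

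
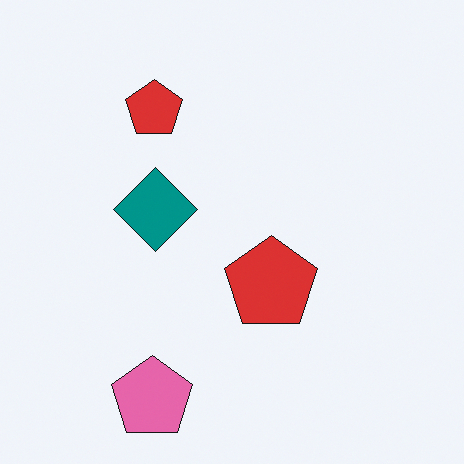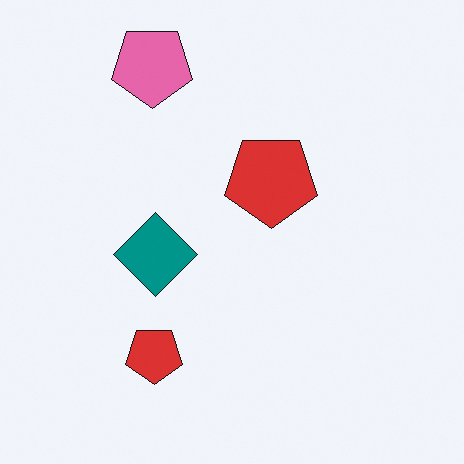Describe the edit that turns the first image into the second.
This is the original image flipped vertically (top ↔ bottom).

The pink pentagon is in the bottom-left of the first image and the top-left of the second — shapes on opposite sides of the horizontal midline have swapped in a mirror flip.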